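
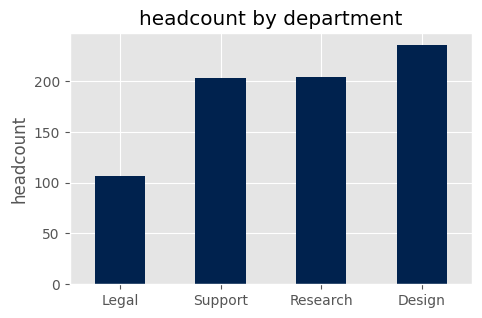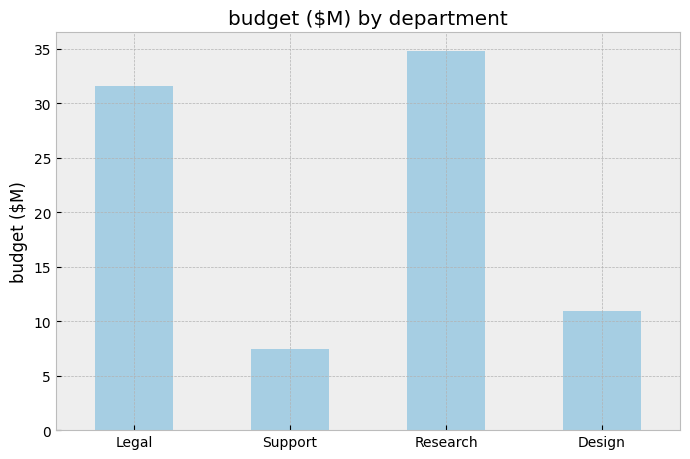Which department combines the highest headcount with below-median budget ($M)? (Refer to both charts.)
Chart 2 median budget ($M) ≈ 20; below-median departments: Support, Design. Among those, Design has the highest headcount (≈ 225).

Design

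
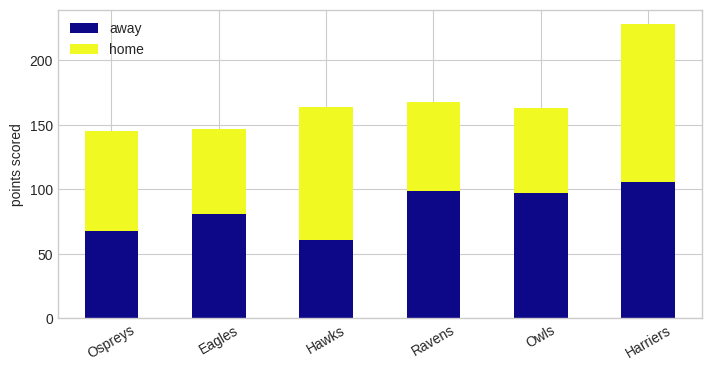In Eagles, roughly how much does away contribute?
away top ≈ 80, bottom ≈ 0; segment ≈ 80.

≈ 80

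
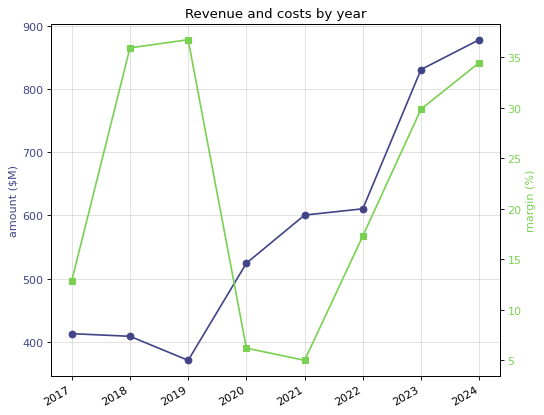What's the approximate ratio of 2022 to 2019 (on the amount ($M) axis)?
≈ 1.71×

2022 ≈ 600, 2019 ≈ 350; 600/350 ≈ 1.71.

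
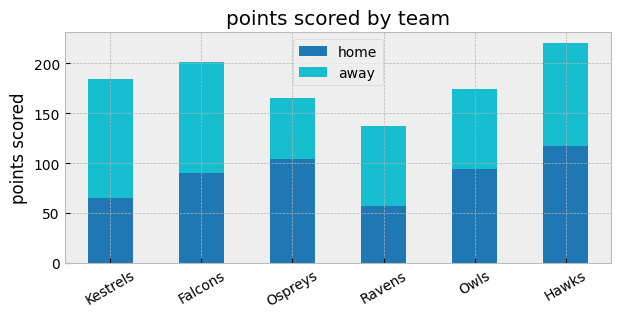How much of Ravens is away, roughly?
≈ 80

away top ≈ 140, bottom ≈ 60; segment ≈ 80.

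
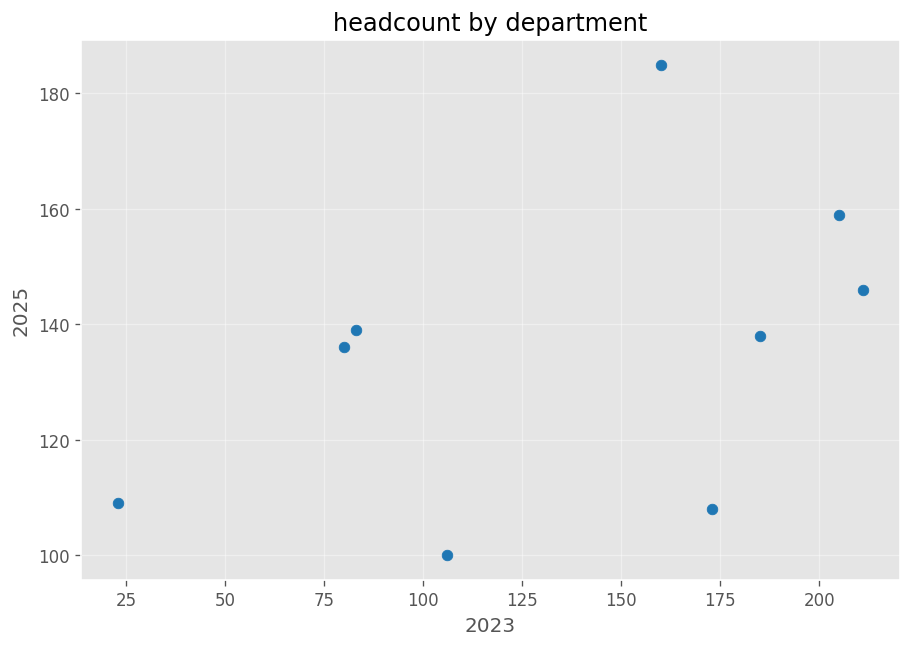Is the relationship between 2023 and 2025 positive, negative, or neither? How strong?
Points are positively correlated; moderate (|r| ≈ 0.5).

positive, moderate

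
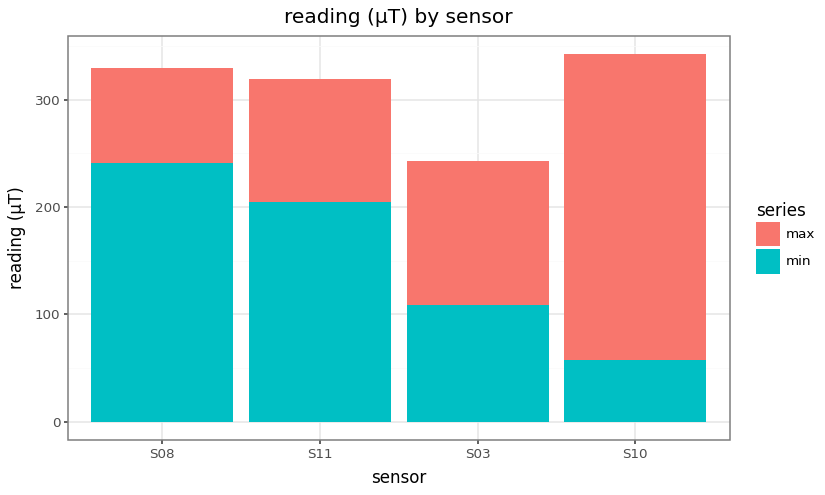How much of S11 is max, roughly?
≈ 100

max top ≈ 300, bottom ≈ 200; segment ≈ 100.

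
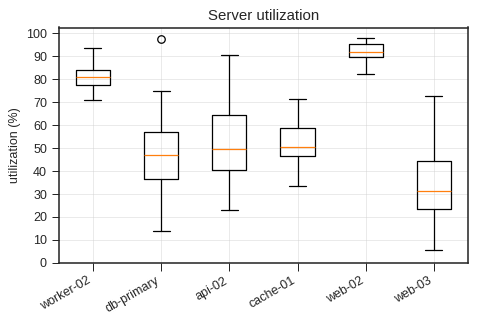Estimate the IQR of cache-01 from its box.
≈ 10

Q3 ≈ 60, Q1 ≈ 50; IQR ≈ 10.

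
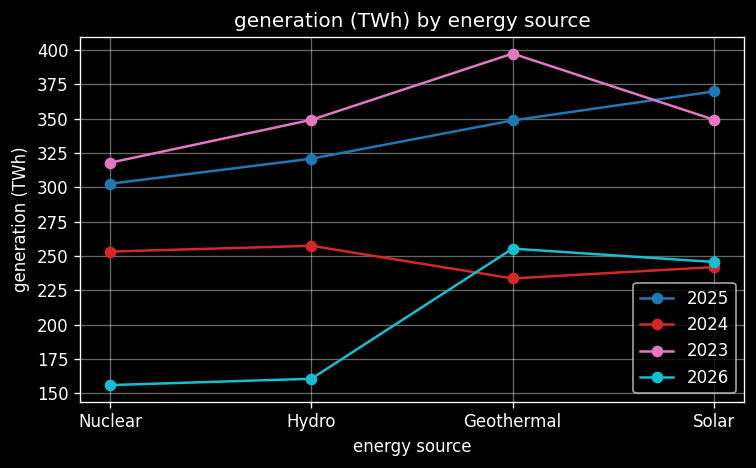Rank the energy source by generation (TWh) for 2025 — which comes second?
Geothermal

Top 3 for 2025: Solar ≈ 375, Geothermal ≈ 350, Hydro ≈ 325.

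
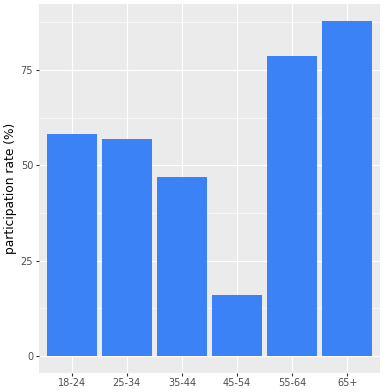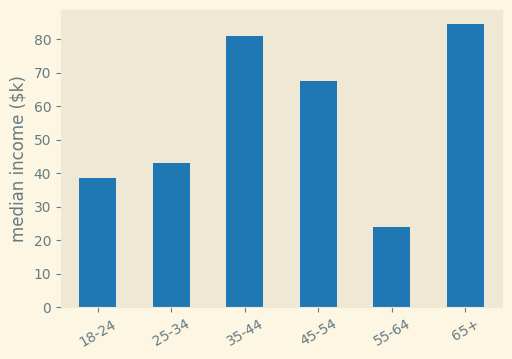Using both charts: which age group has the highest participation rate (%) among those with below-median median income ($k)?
Chart 2 median median income ($k) ≈ 60; below-median age groups: 18-24, 25-34, 55-64. Among those, 55-64 has the highest participation rate (%) (≈ 80).

55-64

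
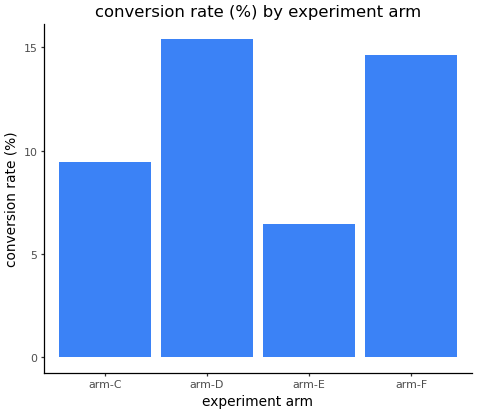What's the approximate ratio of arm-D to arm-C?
arm-D ≈ 16, arm-C ≈ 10; 16/10 ≈ 1.6.

≈ 1.6×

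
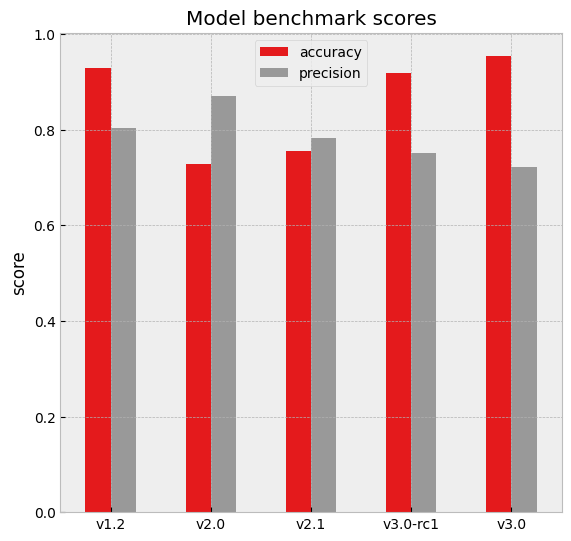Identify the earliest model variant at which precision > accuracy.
v1.2: precision ≈ 0.8 vs accuracy ≈ 0.9 (not yet); v2.0: precision ≈ 0.9 vs accuracy ≈ 0.7 (first crossover).

v2.0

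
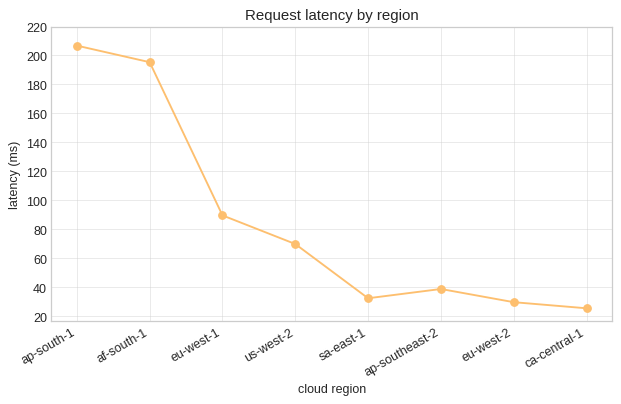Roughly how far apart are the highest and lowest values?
Max ap-south-1 ≈ 200, min ca-central-1 ≈ 20; range ≈ 180.

≈ 180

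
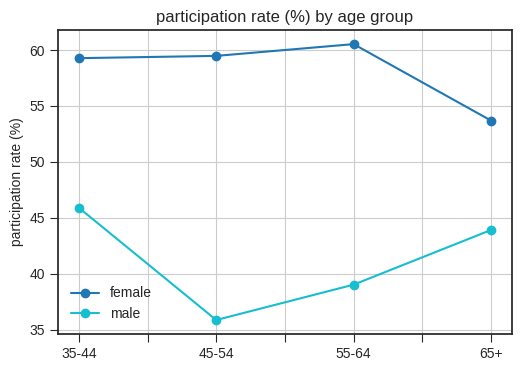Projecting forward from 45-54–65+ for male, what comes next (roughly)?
Last three: 35, 40, 45 → slope ≈ 5/step → next ≈ 50.

≈ 50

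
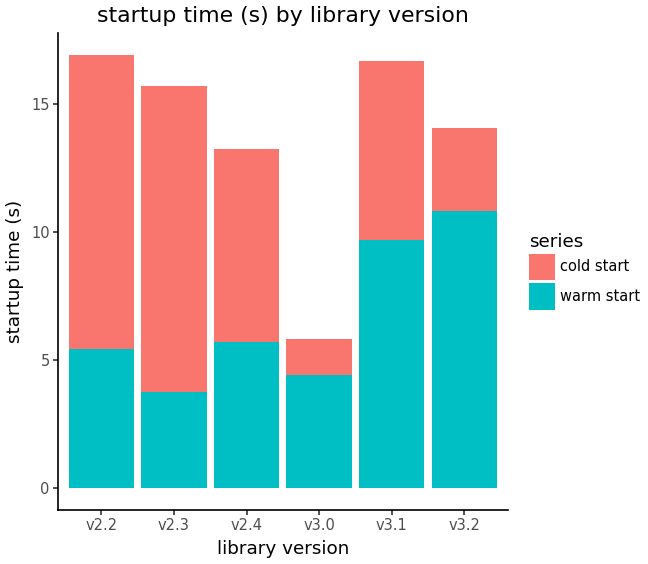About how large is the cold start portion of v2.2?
cold start top ≈ 16, bottom ≈ 6; segment ≈ 10.

≈ 10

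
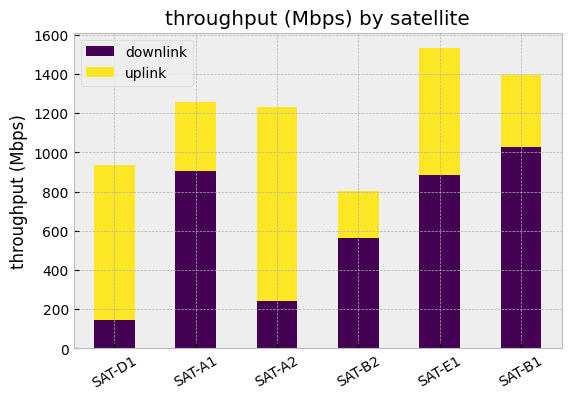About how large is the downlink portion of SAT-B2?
≈ 600

downlink top ≈ 600, bottom ≈ 0; segment ≈ 600.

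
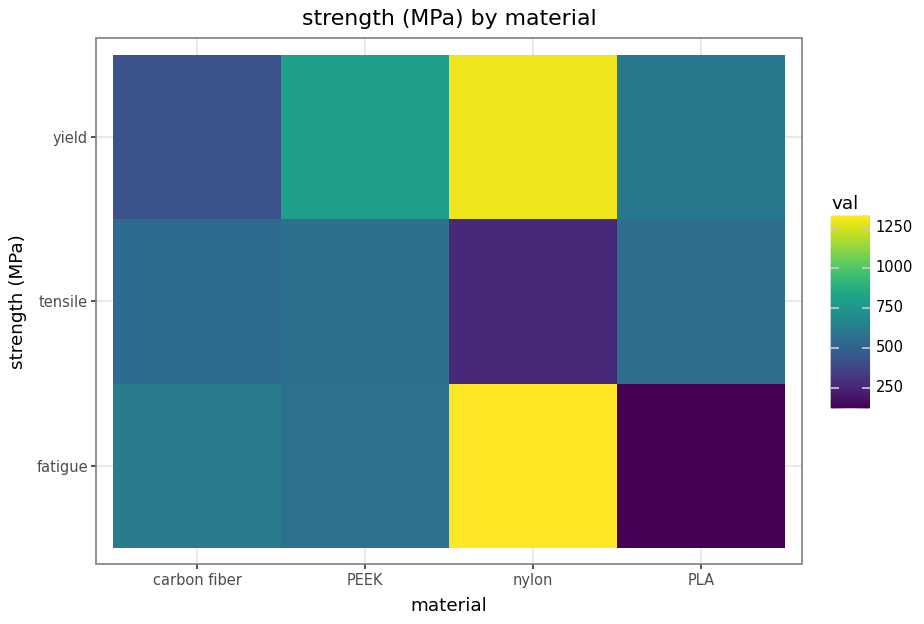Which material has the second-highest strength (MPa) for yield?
PEEK

Top 3 for yield: nylon ≈ 1300, PEEK ≈ 800, PLA ≈ 600.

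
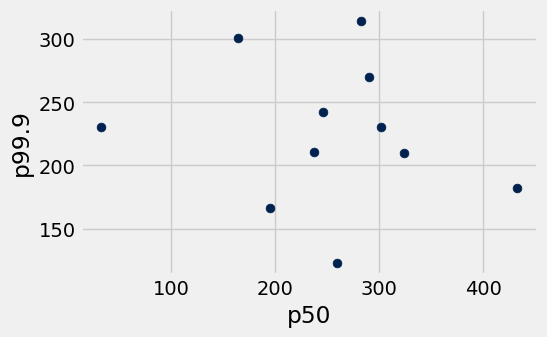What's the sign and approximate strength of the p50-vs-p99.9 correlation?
Points are roughly uncorrelated; weak (|r| ≈ 0.2).

no clear correlation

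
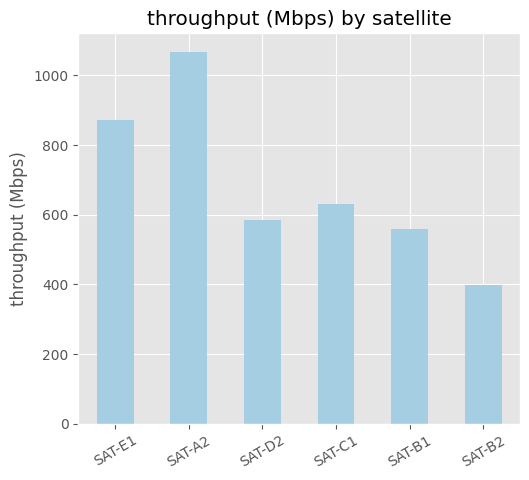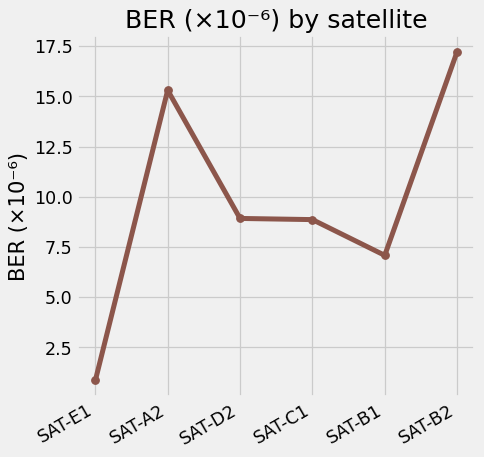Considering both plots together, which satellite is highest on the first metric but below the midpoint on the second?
SAT-E1

Chart 2 median BER (×10⁻⁶) ≈ 8; below-median satellites: SAT-E1, SAT-C1, SAT-B1. Among those, SAT-E1 has the highest throughput (Mbps) (≈ 900).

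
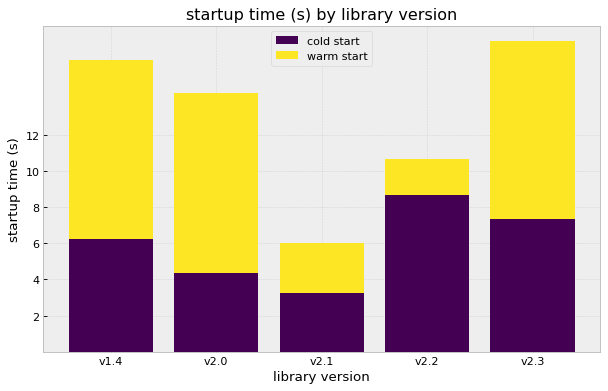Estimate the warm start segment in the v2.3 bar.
≈ 10

warm start top ≈ 18, bottom ≈ 8; segment ≈ 10.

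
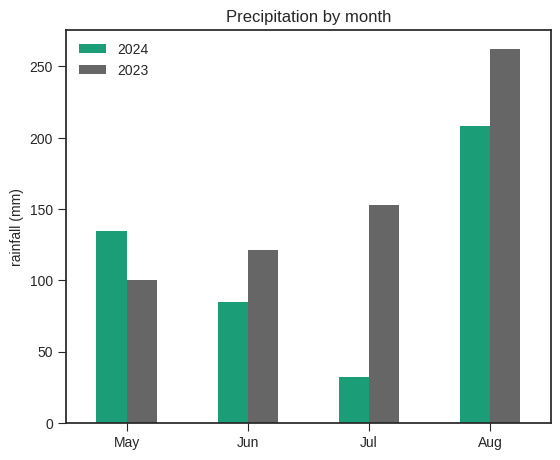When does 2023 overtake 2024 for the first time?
May: 2023 ≈ 100 vs 2024 ≈ 125 (not yet); Jun: 2023 ≈ 125 vs 2024 ≈ 75 (first crossover).

Jun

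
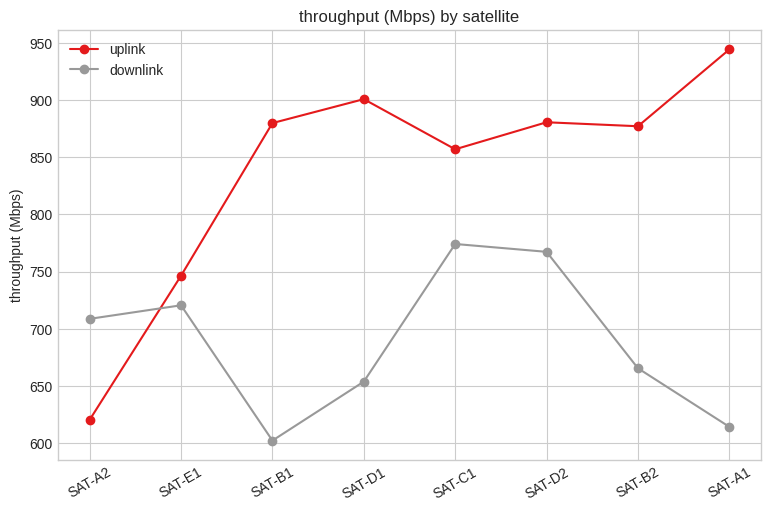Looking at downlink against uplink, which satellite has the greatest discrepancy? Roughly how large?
SAT-A1, ≈ 350 Mbps

SAT-A1: downlink ≈ 600, uplink ≈ 950 → gap ≈ 350. Next-largest (SAT-B1) is only ≈ 300.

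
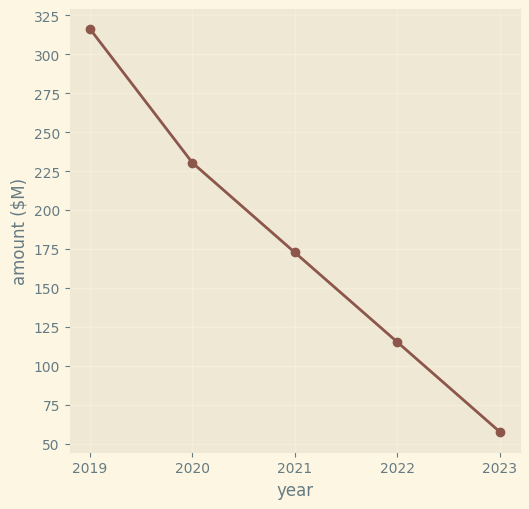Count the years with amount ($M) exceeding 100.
Above 100: 2019, 2020, 2021, 2022.

4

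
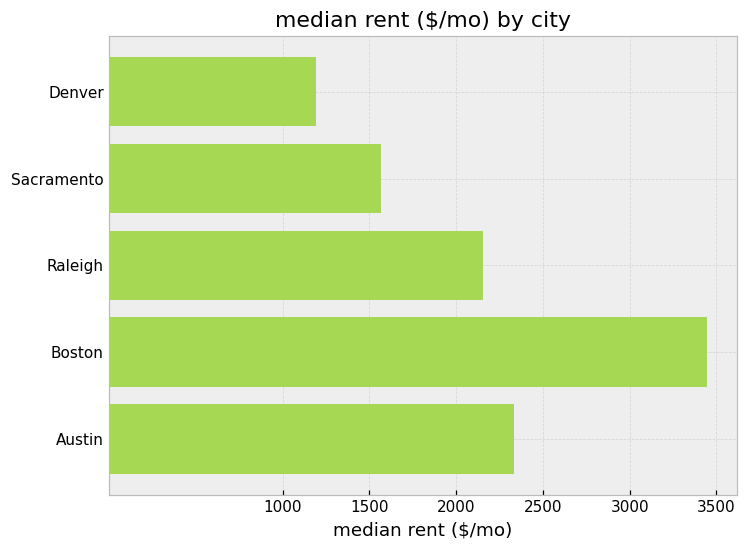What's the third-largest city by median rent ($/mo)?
Raleigh

Top 4: Boston ≈ 3500, Austin ≈ 2500, Raleigh ≈ 2000, Sacramento ≈ 1500.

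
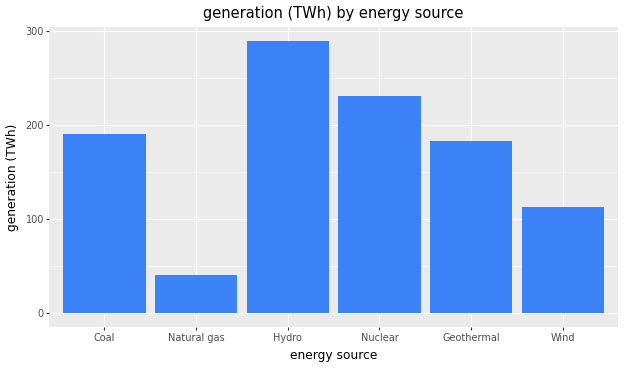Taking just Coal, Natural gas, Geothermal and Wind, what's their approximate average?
(200 + 50 + 175 + 125) / 4 ≈ 138.

≈ 138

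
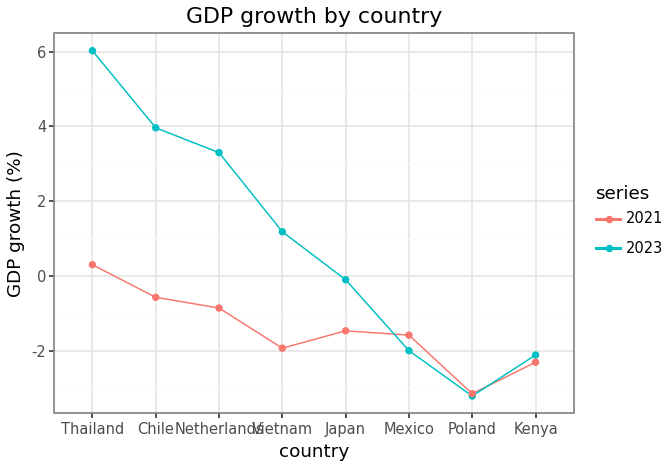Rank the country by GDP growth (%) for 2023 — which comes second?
Top 3 for 2023: Thailand ≈ 6, Chile ≈ 4, Netherlands ≈ 3.

Chile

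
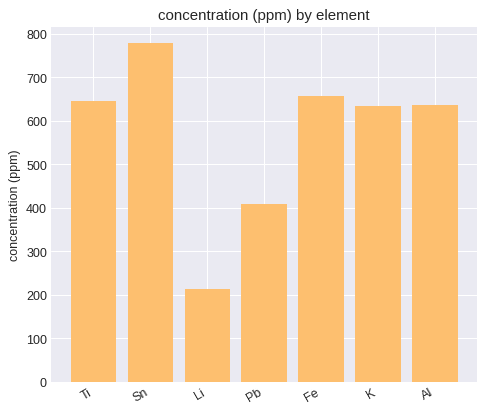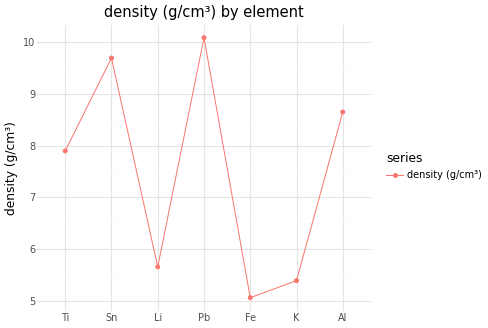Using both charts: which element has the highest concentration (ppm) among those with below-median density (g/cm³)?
Fe

Chart 2 median density (g/cm³) ≈ 8; below-median elements: Li, Fe, K. Among those, Fe has the highest concentration (ppm) (≈ 700).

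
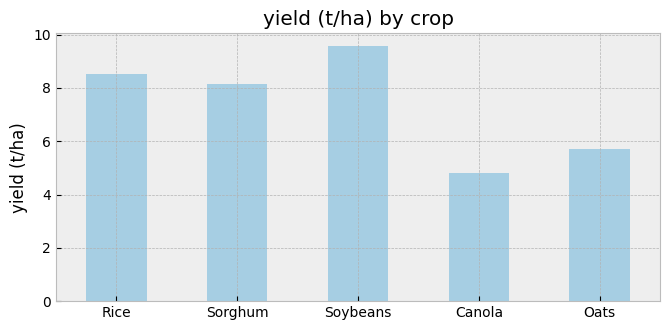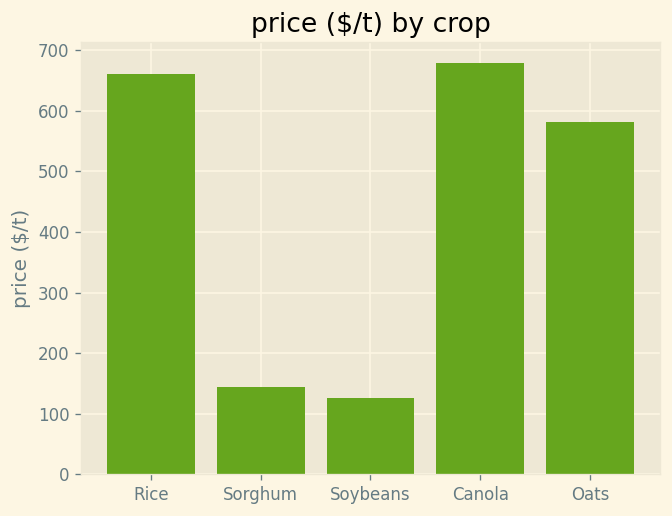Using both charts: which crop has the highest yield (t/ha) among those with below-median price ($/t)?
Soybeans

Chart 2 median price ($/t) ≈ 600; below-median crops: Sorghum, Soybeans. Among those, Soybeans has the highest yield (t/ha) (≈ 10).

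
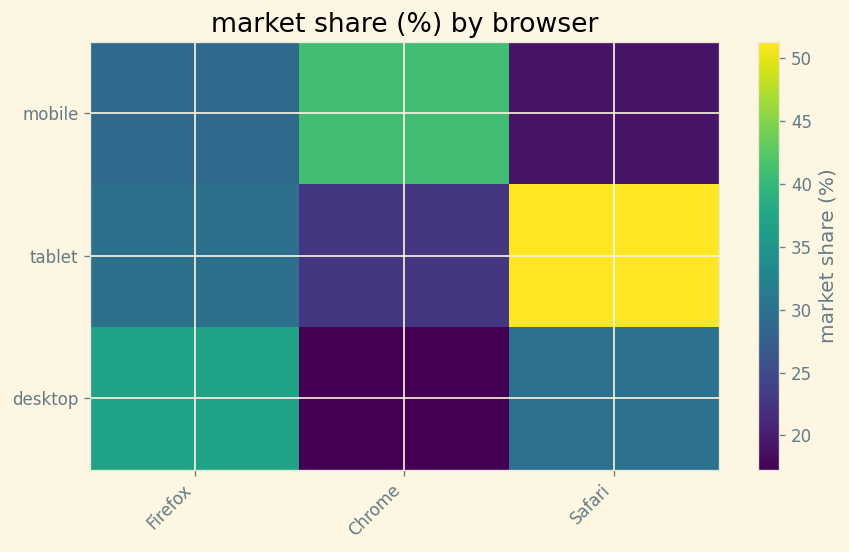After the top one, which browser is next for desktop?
Top 3 for desktop: Firefox ≈ 35, Safari ≈ 30, Chrome ≈ 15.

Safari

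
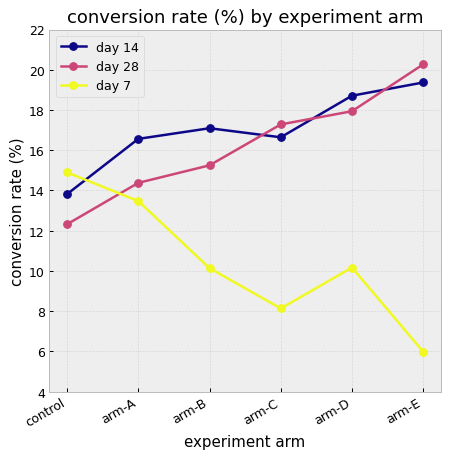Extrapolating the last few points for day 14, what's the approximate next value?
Last three: 16, 18, 20 → slope ≈ 2/step → next ≈ 22.

≈ 22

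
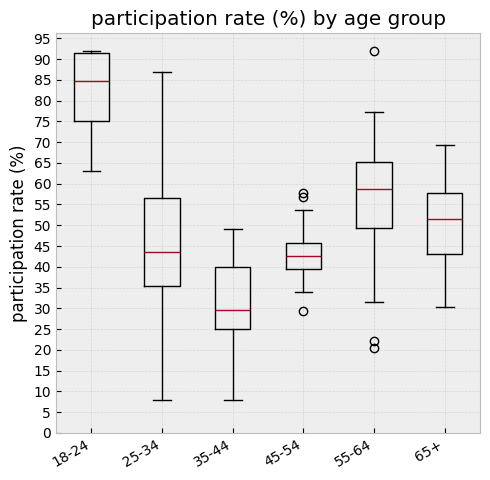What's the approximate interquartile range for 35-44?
Q3 ≈ 40, Q1 ≈ 25; IQR ≈ 15.

≈ 15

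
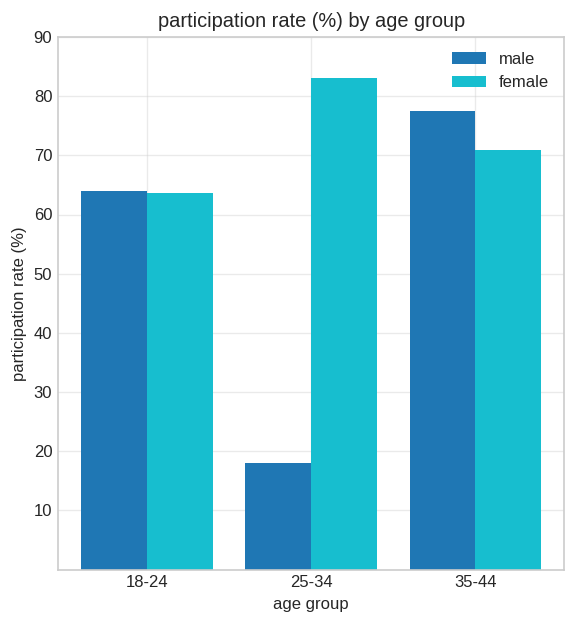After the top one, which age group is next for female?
35-44

Top 3 for female: 25-34 ≈ 80, 35-44 ≈ 70, 18-24 ≈ 60.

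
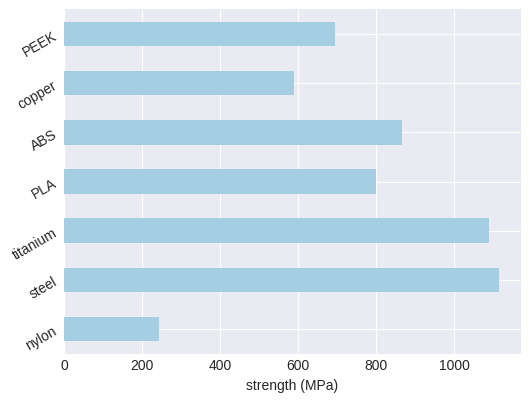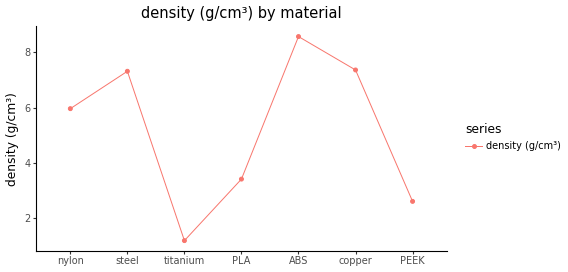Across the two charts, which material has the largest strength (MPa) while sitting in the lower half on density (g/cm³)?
Chart 2 median density (g/cm³) ≈ 6; below-median materials: titanium, PLA, PEEK. Among those, titanium has the highest strength (MPa) (≈ 1000).

titanium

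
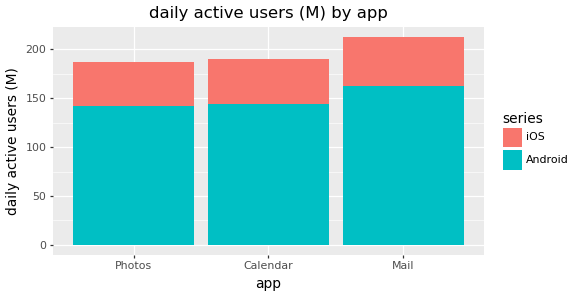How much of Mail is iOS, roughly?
iOS top ≈ 220, bottom ≈ 160; segment ≈ 60.

≈ 60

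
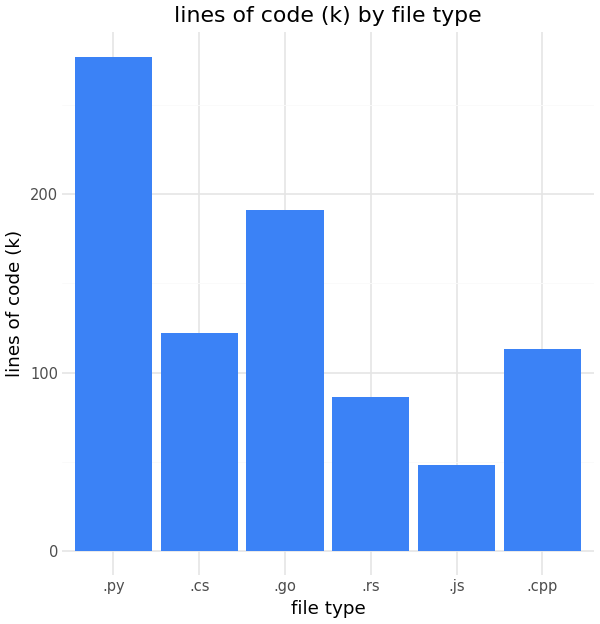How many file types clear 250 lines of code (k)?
1

Above 250: .py.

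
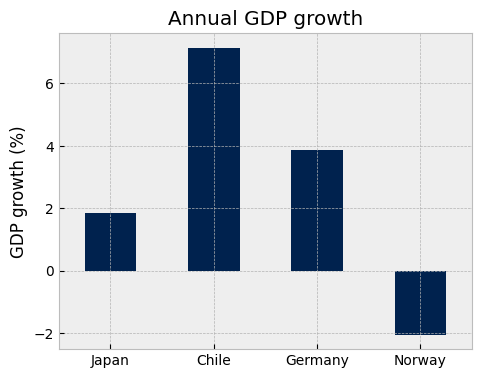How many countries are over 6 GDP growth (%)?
Above 6: Chile.

1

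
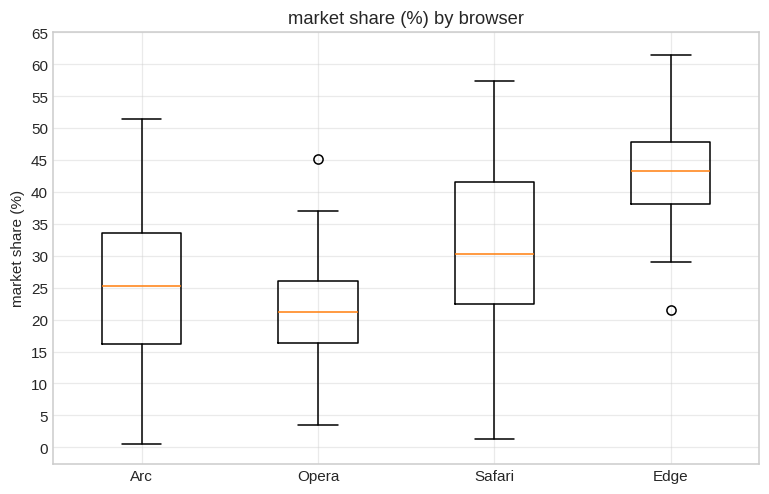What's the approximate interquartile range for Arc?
≈ 20

Q3 ≈ 35, Q1 ≈ 15; IQR ≈ 20.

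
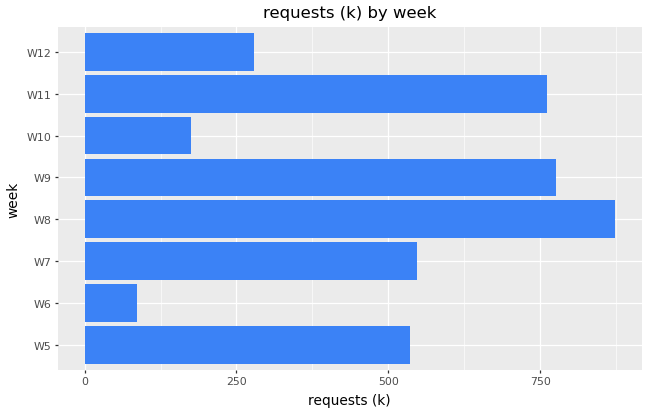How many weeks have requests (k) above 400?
Above 400: W5, W7, W8, W9, W11.

5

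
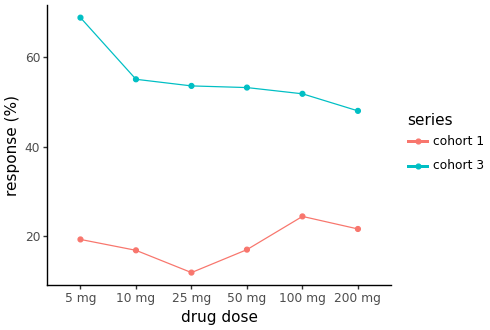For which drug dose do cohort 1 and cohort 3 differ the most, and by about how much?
5 mg: cohort 1 ≈ 20, cohort 3 ≈ 70 → gap ≈ 50. Next-largest (25 mg) is only ≈ 45.

5 mg, ≈ 50 %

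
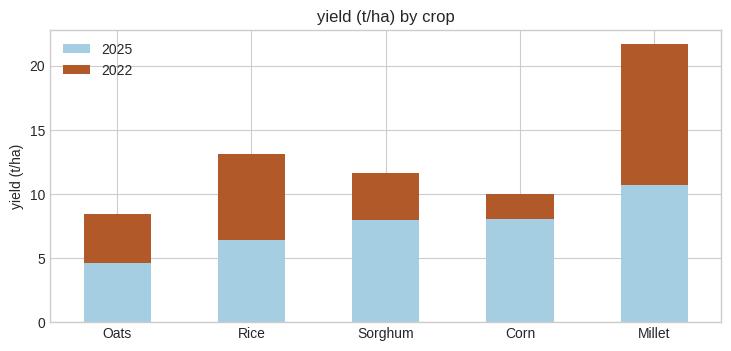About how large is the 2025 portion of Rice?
≈ 6

2025 top ≈ 6, bottom ≈ 0; segment ≈ 6.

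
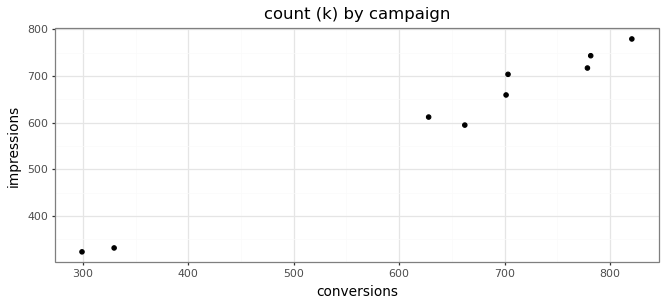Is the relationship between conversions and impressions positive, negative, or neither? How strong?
Points are positively correlated; strong (|r| ≈ 1.0).

positive, strong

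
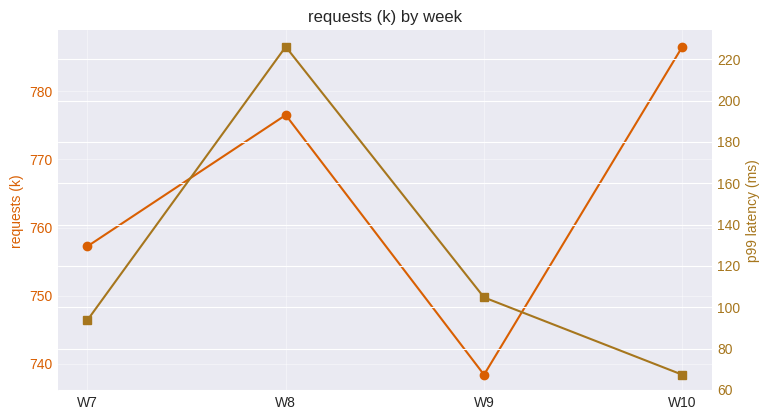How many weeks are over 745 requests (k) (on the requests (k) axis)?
3

Above 745: W7, W8, W10.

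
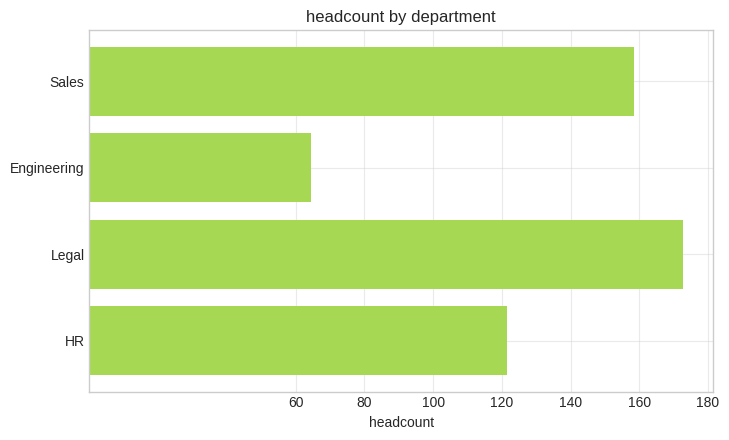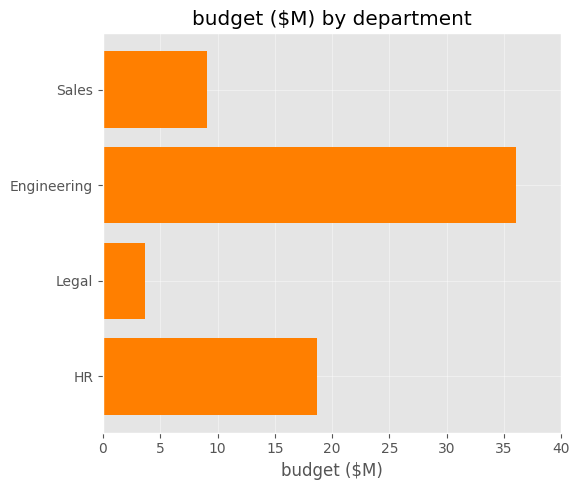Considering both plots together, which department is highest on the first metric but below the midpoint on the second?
Chart 2 median budget ($M) ≈ 15; below-median departments: Sales, Legal. Among those, Legal has the highest headcount (≈ 180).

Legal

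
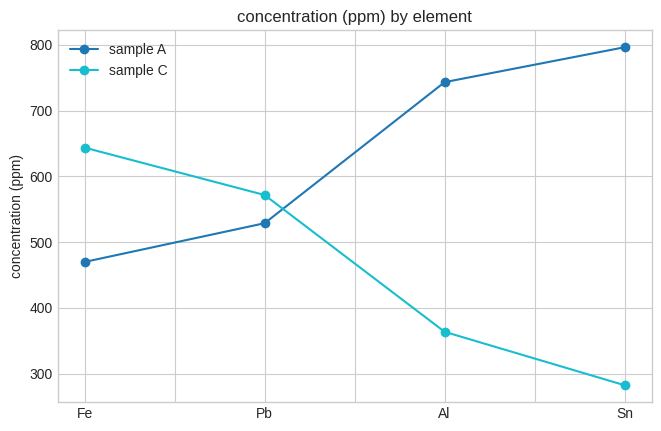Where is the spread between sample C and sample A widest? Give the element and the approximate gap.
Sn, ≈ 500 ppm

Sn: sample C ≈ 300, sample A ≈ 800 → gap ≈ 500. Next-largest (Al) is only ≈ 400.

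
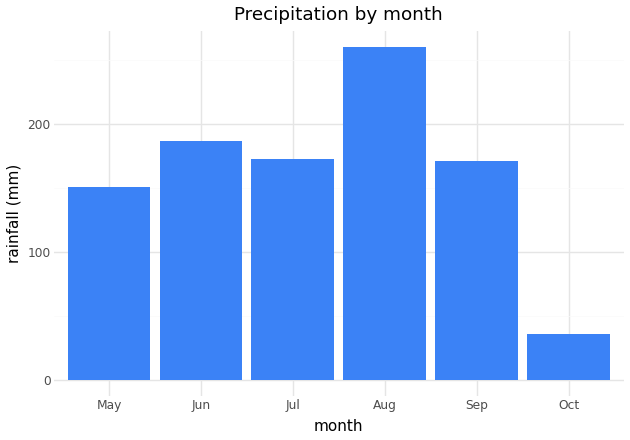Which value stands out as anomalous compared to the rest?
Oct

Oct ≈ 25; the rest sit between ≈ 150 and ≈ 250.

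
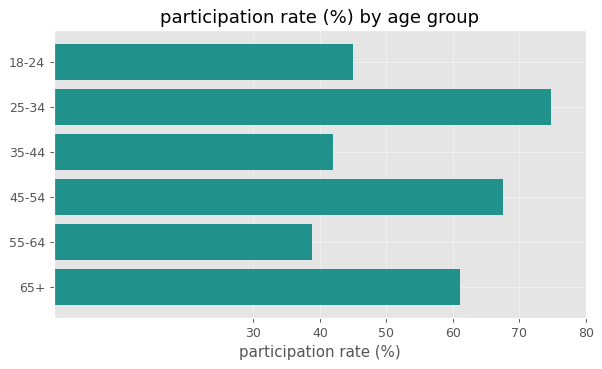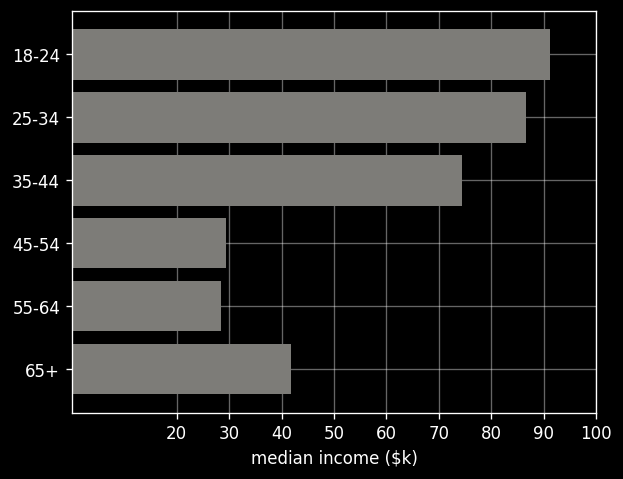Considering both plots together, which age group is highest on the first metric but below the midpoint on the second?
45-54

Chart 2 median median income ($k) ≈ 60; below-median age groups: 45-54, 55-64, 65+. Among those, 45-54 has the highest participation rate (%) (≈ 70).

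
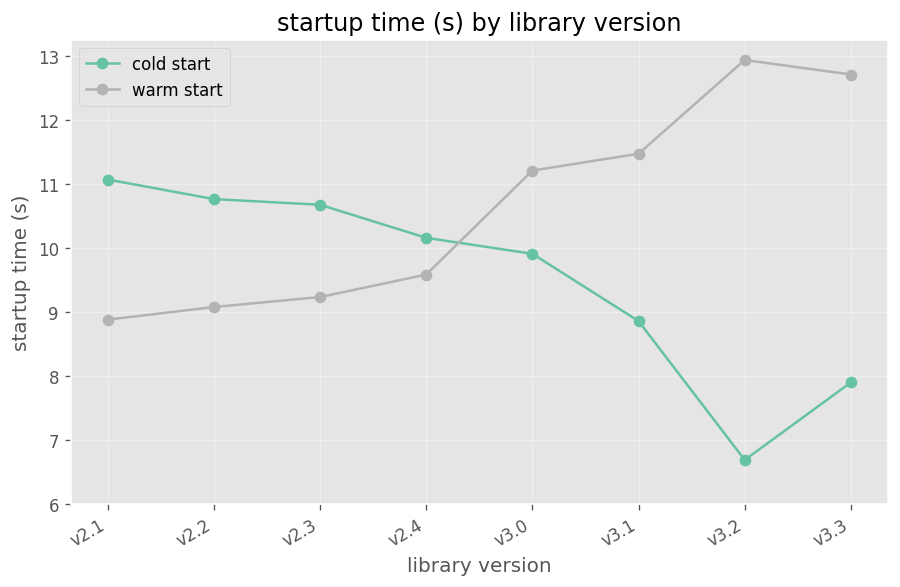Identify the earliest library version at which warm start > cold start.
v3.0

v2.4: warm start ≈ 10 vs cold start ≈ 10 (not yet); v3.0: warm start ≈ 11 vs cold start ≈ 10 (first crossover).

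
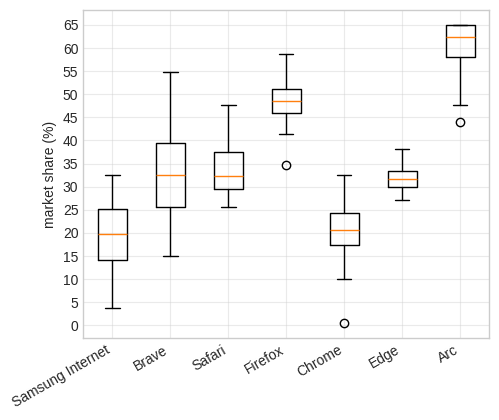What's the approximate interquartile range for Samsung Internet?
Q3 ≈ 25, Q1 ≈ 15; IQR ≈ 10.

≈ 10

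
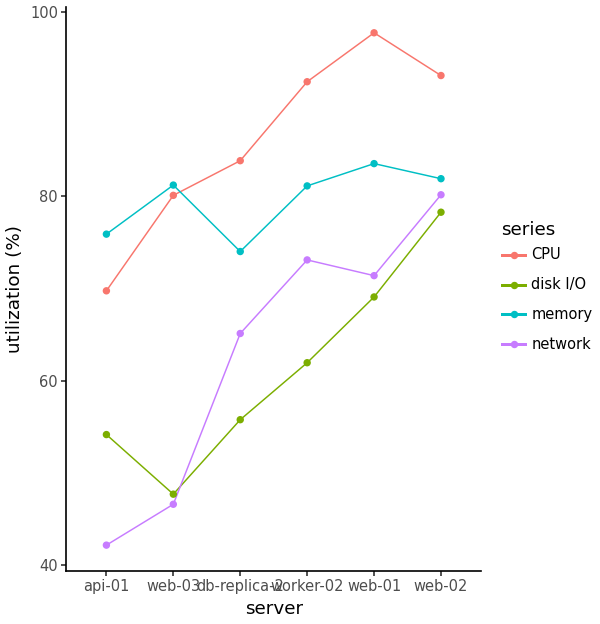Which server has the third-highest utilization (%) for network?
web-01

Top 4 for network: web-02 ≈ 80, worker-02 ≈ 75, web-01 ≈ 70, db-replica-2 ≈ 65.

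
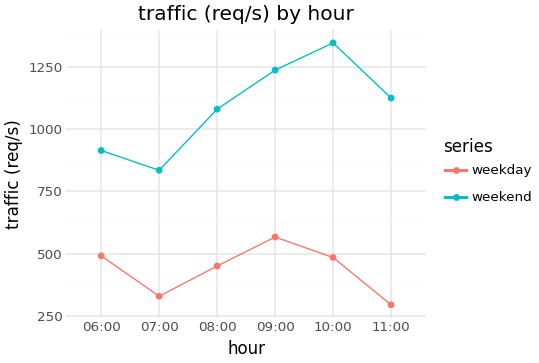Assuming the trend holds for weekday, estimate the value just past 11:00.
≈ 150

Last three: 600, 500, 300 → slope ≈ -150/step → next ≈ 150.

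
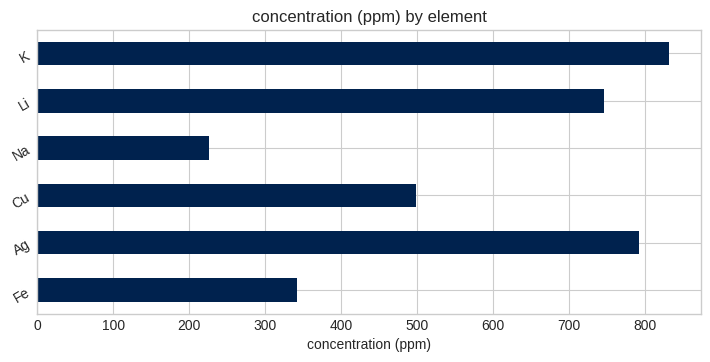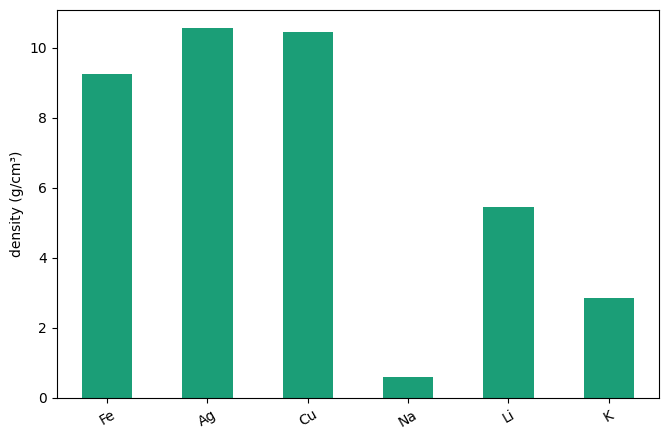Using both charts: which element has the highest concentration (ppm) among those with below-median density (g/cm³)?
K

Chart 2 median density (g/cm³) ≈ 7; below-median elements: Na, Li, K. Among those, K has the highest concentration (ppm) (≈ 800).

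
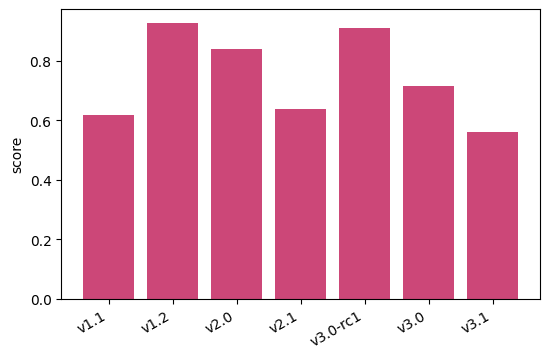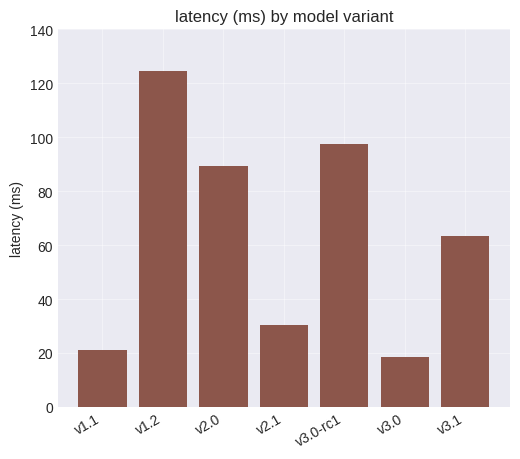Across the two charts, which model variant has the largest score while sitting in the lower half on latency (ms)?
v3.0

Chart 2 median latency (ms) ≈ 60; below-median model variants: v1.1, v2.1, v3.0. Among those, v3.0 has the highest score (≈ 0.7).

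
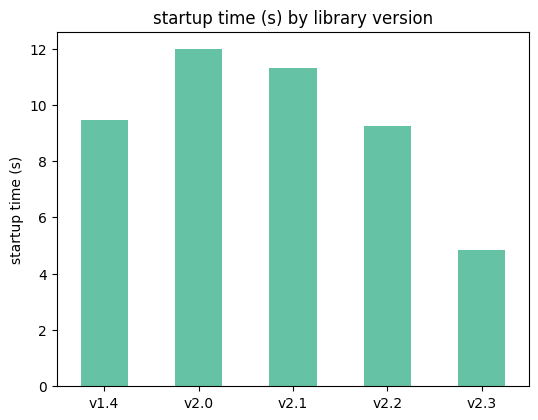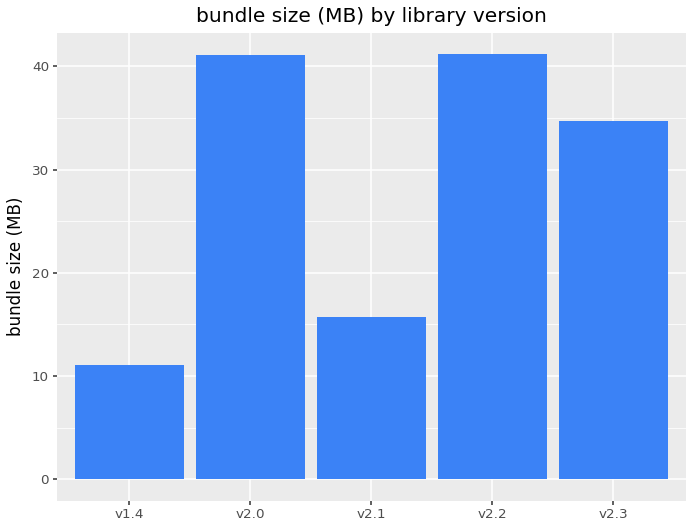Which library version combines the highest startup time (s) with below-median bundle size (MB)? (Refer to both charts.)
Chart 2 median bundle size (MB) ≈ 35; below-median library versions: v1.4, v2.1. Among those, v2.1 has the highest startup time (s) (≈ 12).

v2.1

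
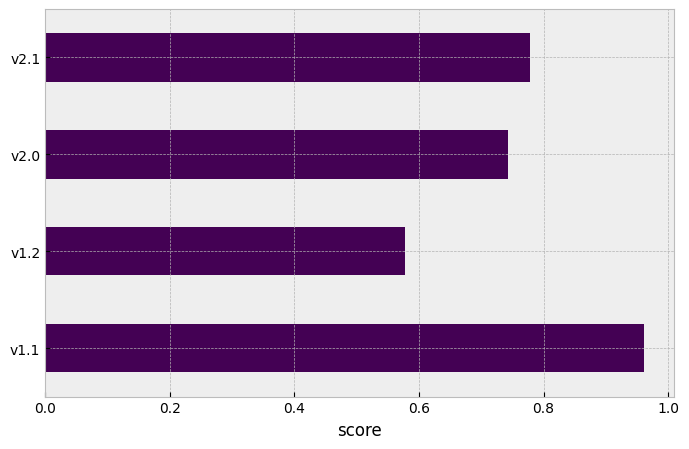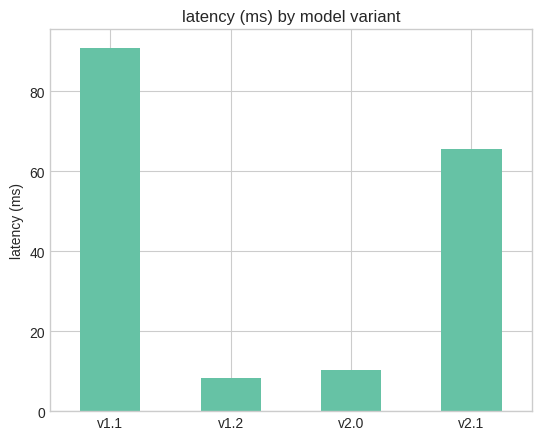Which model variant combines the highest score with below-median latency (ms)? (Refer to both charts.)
Chart 2 median latency (ms) ≈ 40; below-median model variants: v1.2, v2.0. Among those, v2.0 has the highest score (≈ 0.7).

v2.0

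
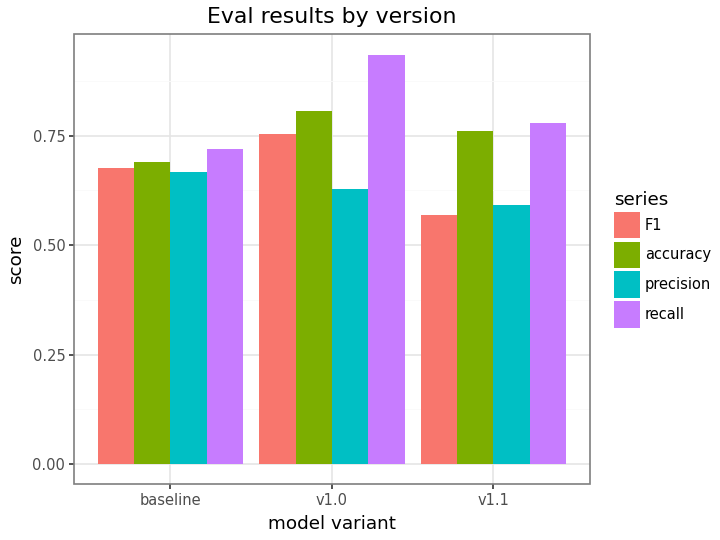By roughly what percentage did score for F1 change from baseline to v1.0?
baseline ≈ 0.7, v1.0 ≈ 0.8; (0.8 − 0.7) / 0.7 ≈ +14.3%.

≈ +14.3%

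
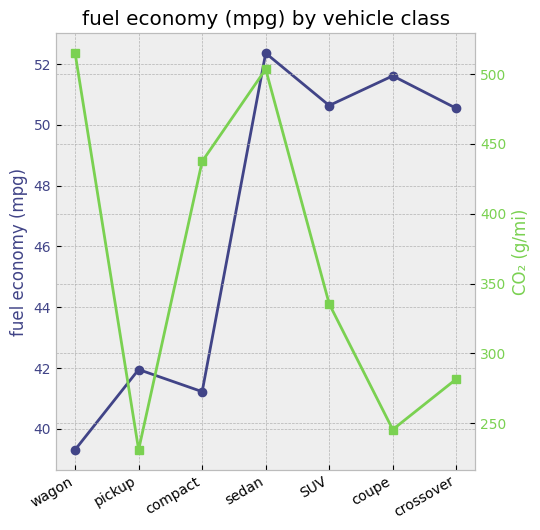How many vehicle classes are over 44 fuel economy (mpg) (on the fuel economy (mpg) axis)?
4

Above 44: sedan, SUV, coupe, crossover.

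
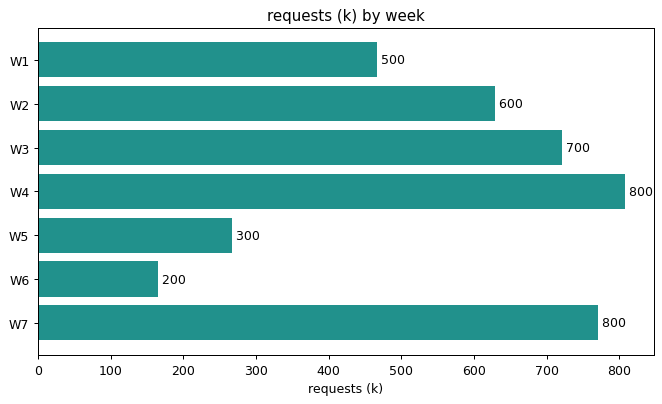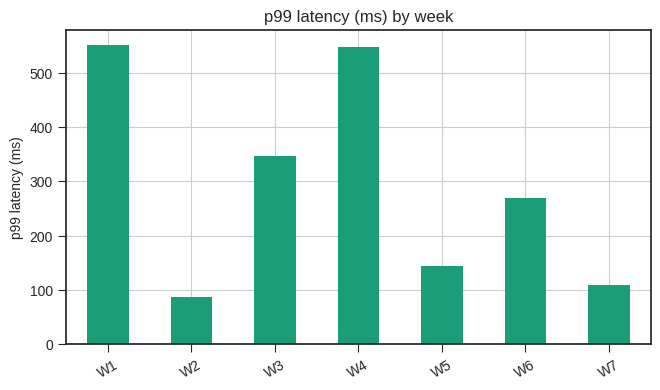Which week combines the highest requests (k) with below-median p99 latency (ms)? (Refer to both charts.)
W7

Chart 2 median p99 latency (ms) ≈ 300; below-median weeks: W2, W5, W7. Among those, W7 has the highest requests (k) (≈ 800).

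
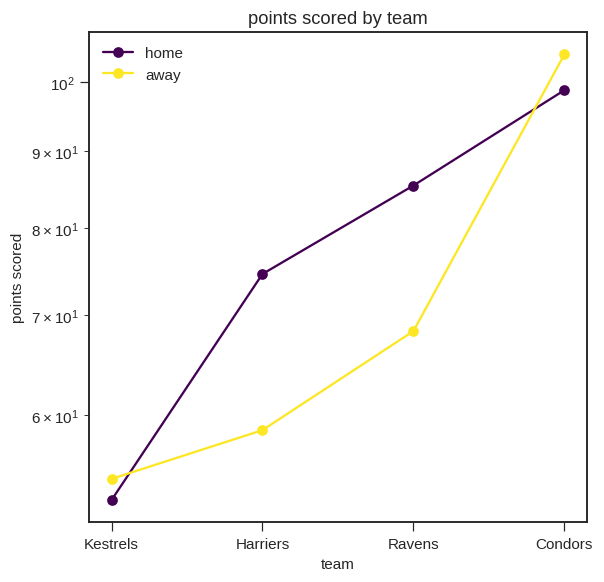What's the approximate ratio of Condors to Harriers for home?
≈ 1.33×

Condors ≈ 100, Harriers ≈ 75; 100/75 ≈ 1.33.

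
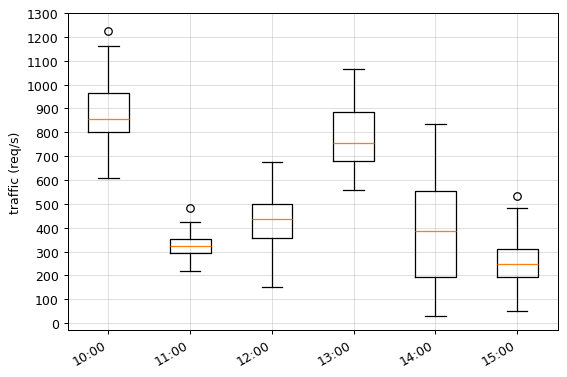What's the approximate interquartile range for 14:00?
Q3 ≈ 600, Q1 ≈ 200; IQR ≈ 400.

≈ 400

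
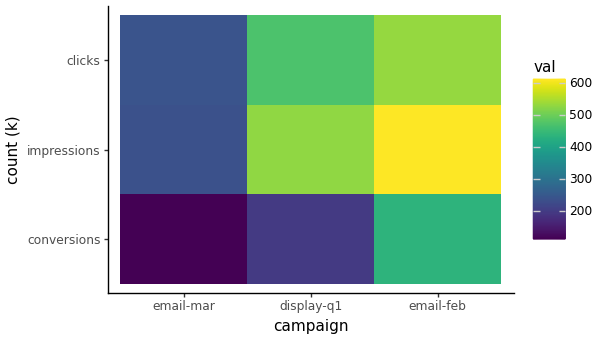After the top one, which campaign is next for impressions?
display-q1

Top 3 for impressions: email-feb ≈ 600, display-q1 ≈ 550, email-mar ≈ 250.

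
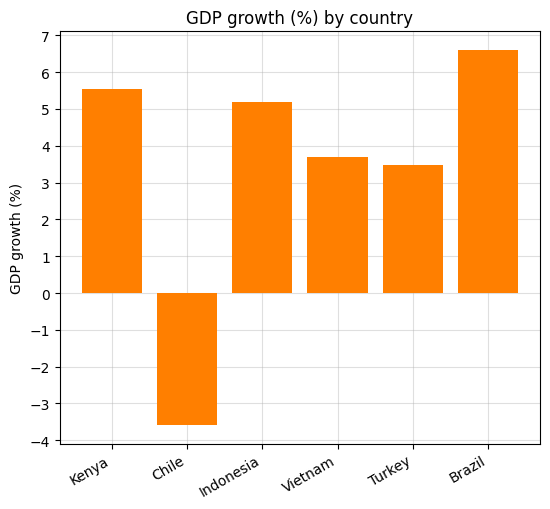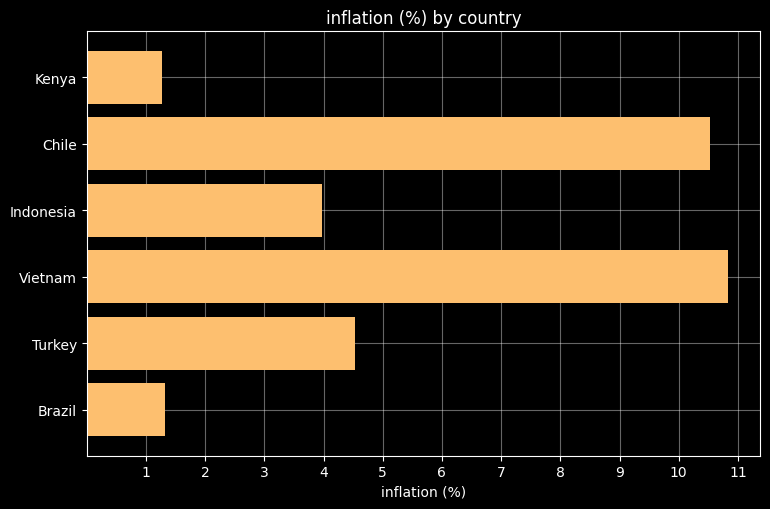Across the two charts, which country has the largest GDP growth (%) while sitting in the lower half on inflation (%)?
Chart 2 median inflation (%) ≈ 4; below-median countries: Kenya, Indonesia, Brazil. Among those, Brazil has the highest GDP growth (%) (≈ 7).

Brazil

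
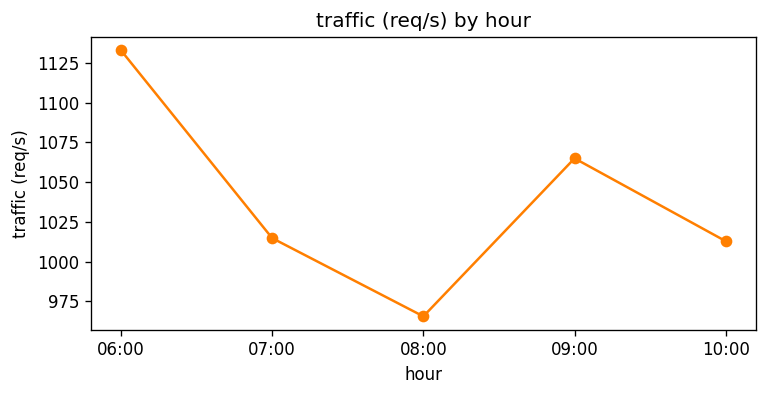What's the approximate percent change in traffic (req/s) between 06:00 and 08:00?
≈ -15.8%

06:00 ≈ 1140, 08:00 ≈ 960; (960 − 1140) / 1140 ≈ -15.8%.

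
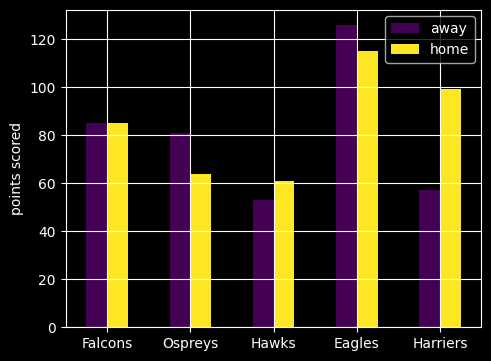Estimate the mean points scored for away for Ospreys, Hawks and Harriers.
(80 + 60 + 60) / 3 ≈ 67.

≈ 67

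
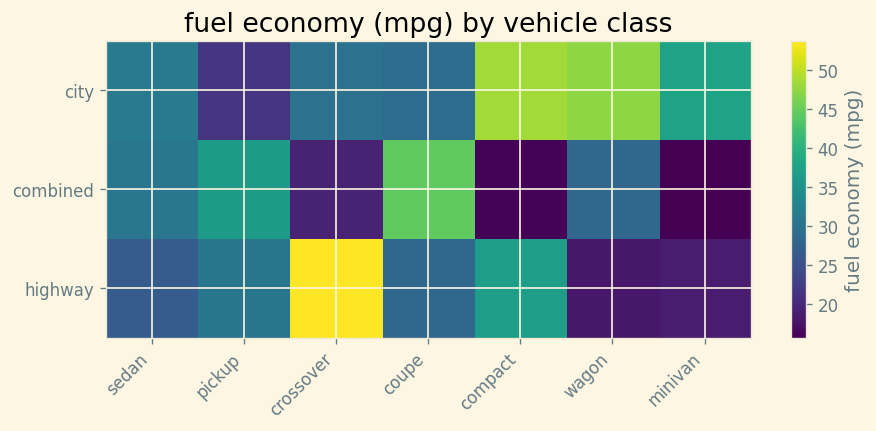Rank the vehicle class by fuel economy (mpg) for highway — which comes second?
Top 3 for highway: crossover ≈ 55, compact ≈ 35, pickup ≈ 30.

compact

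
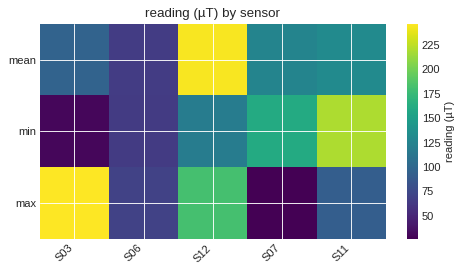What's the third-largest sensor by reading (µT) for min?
Top 4 for min: S11 ≈ 220, S07 ≈ 160, S12 ≈ 120, S06 ≈ 60.

S12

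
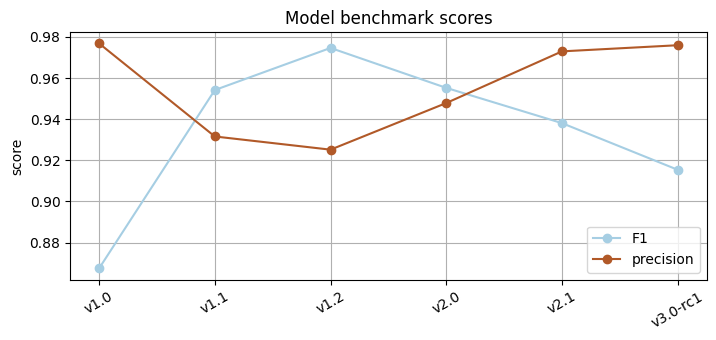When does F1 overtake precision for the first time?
v1.1

v1.0: F1 ≈ 0.87 vs precision ≈ 0.98 (not yet); v1.1: F1 ≈ 0.95 vs precision ≈ 0.93 (first crossover).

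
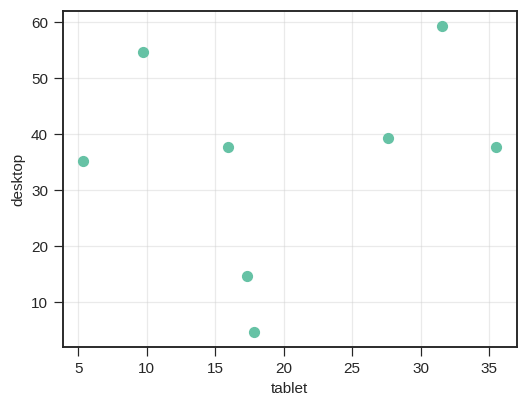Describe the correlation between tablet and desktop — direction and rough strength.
no clear correlation

Points are roughly uncorrelated; weak (|r| ≈ 0.2).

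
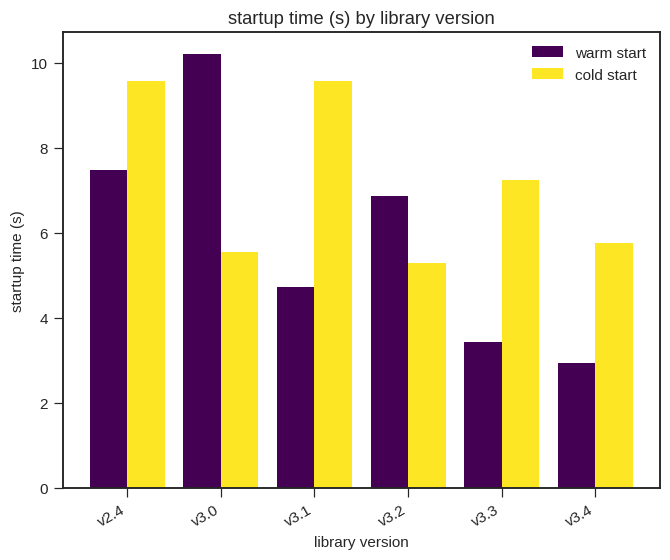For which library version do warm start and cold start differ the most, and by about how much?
v3.1: warm start ≈ 5, cold start ≈ 10 → gap ≈ 5. Next-largest (v3.0) is only ≈ 4.

v3.1, ≈ 5 s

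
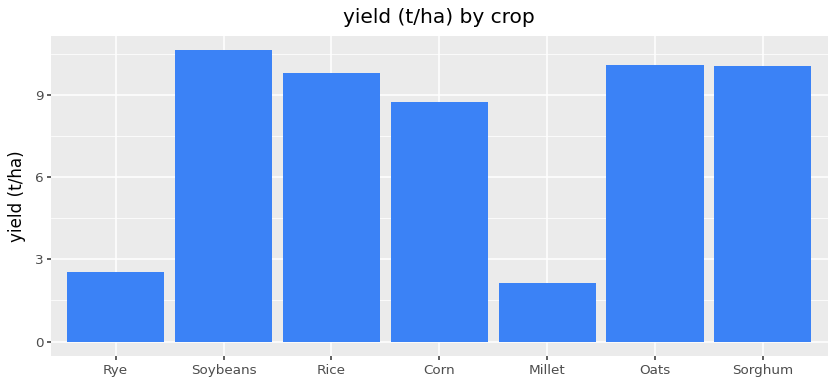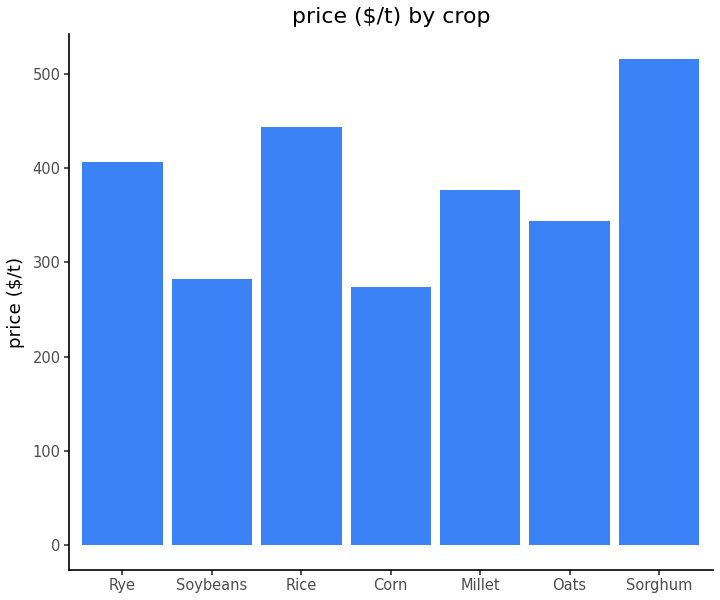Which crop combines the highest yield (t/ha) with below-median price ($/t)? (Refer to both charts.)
Chart 2 median price ($/t) ≈ 400; below-median crops: Soybeans, Corn, Oats. Among those, Soybeans has the highest yield (t/ha) (≈ 11).

Soybeans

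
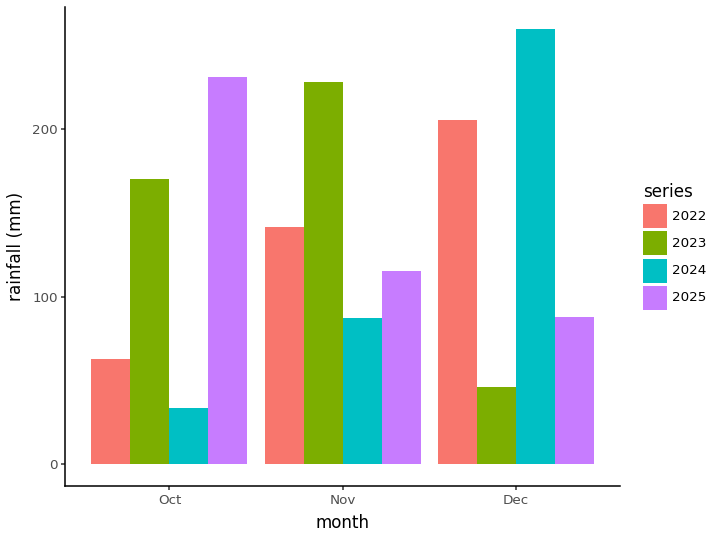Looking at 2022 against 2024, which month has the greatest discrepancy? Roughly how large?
Nov: 2022 ≈ 150, 2024 ≈ 75 → gap ≈ 75. Next-largest (Dec) is only ≈ 50.

Nov, ≈ 75 mm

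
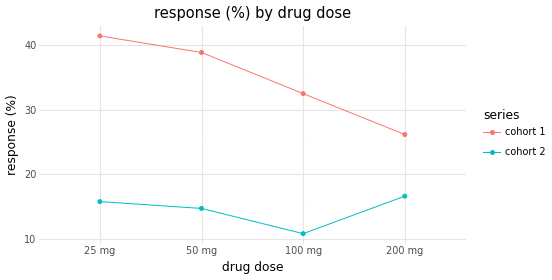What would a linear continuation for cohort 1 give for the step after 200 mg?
≈ 17.5

Last three: 40, 30, 25 → slope ≈ -7.5/step → next ≈ 17.5.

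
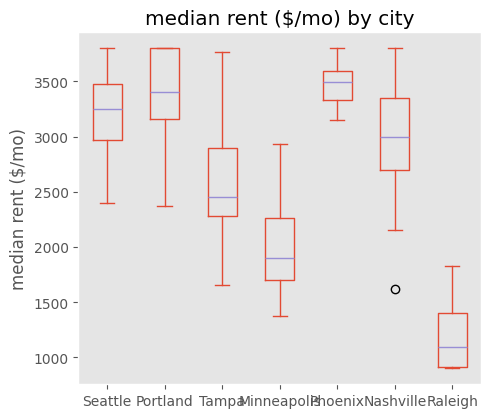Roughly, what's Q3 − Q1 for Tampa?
Q3 ≈ 2800, Q1 ≈ 2200; IQR ≈ 600.

≈ 600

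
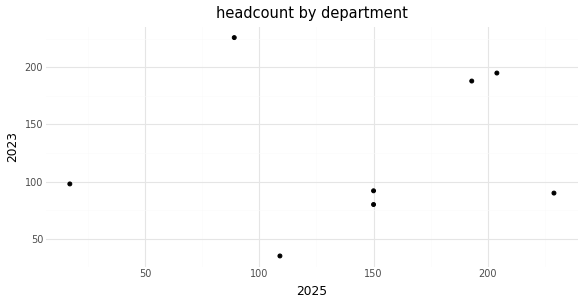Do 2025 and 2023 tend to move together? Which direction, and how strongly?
Points are roughly uncorrelated; weak (|r| ≈ 0.1).

no clear correlation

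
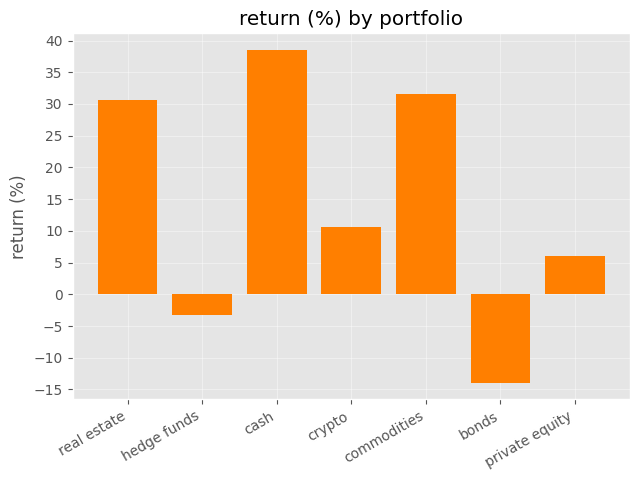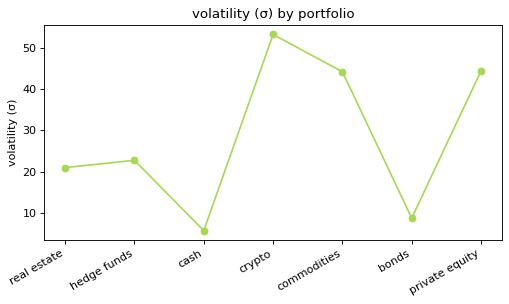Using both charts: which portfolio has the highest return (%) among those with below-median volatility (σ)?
cash

Chart 2 median volatility (σ) ≈ 25; below-median portfolios: real estate, cash, bonds. Among those, cash has the highest return (%) (≈ 40).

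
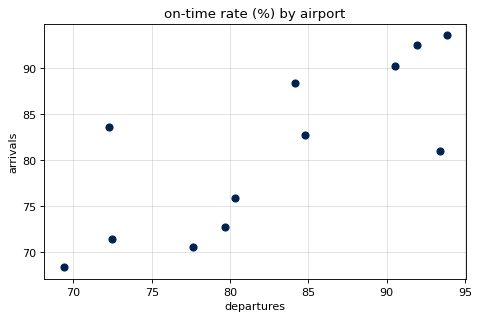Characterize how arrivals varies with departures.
positive, strong

Points are positively correlated; strong (|r| ≈ 0.8).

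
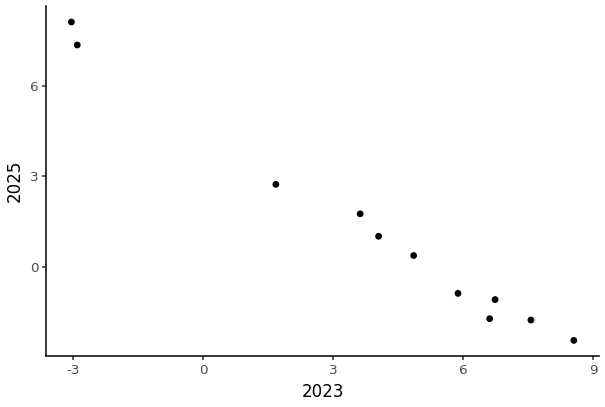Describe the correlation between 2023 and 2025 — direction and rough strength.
Points are negatively correlated; strong (|r| ≈ 1.0).

negative, strong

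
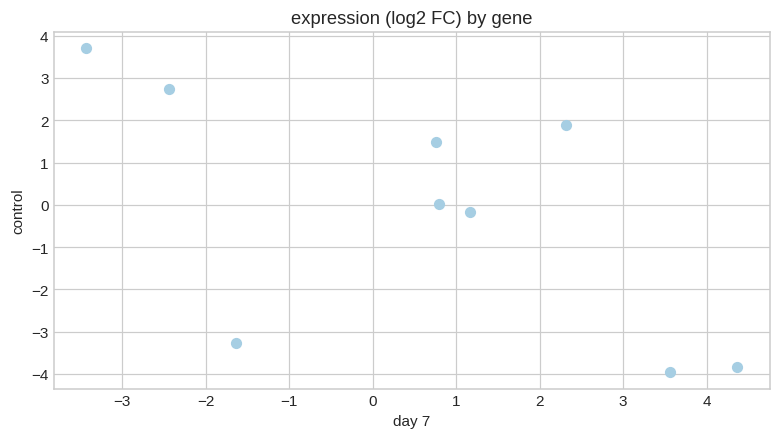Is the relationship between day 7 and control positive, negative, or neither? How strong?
Points are negatively correlated; moderate (|r| ≈ 0.6).

negative, moderate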